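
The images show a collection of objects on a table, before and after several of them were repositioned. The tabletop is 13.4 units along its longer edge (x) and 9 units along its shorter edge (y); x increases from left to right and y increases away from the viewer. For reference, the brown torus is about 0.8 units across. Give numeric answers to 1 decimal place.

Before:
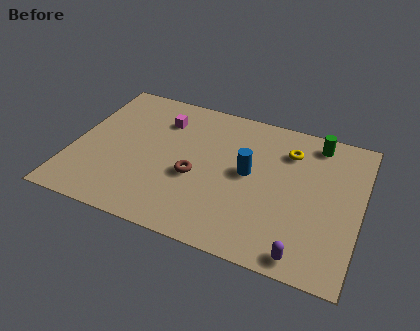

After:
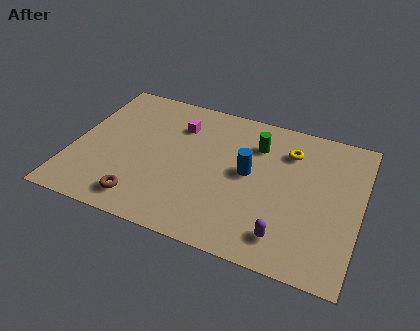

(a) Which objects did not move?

the blue cylinder and the yellow torus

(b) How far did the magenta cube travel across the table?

0.8

The magenta cube moved from about (3.9, 6.8) to (4.7, 6.7), a distance of √(0.8² + 0.1²) ≈ 0.8.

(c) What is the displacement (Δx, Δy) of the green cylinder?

(-2.7, -1.1)

The green cylinder was at about (11.1, 7.8) and moved to about (8.4, 6.7).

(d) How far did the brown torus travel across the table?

3.2

The brown torus was near (5.8, 3.7) before and (3.6, 1.4) after, so it travelled √(2.2² + 2.3²) ≈ 3.2 units.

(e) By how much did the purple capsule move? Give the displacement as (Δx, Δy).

(-0.9, 0.7)

The purple capsule started near (11.1, 0.9) and ended near (10.2, 1.6).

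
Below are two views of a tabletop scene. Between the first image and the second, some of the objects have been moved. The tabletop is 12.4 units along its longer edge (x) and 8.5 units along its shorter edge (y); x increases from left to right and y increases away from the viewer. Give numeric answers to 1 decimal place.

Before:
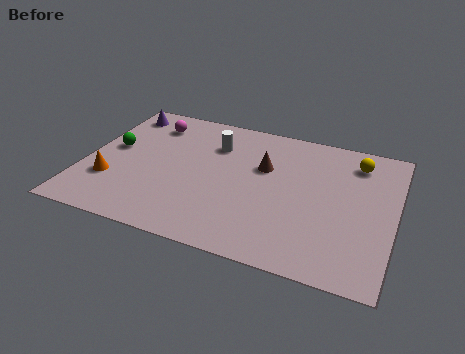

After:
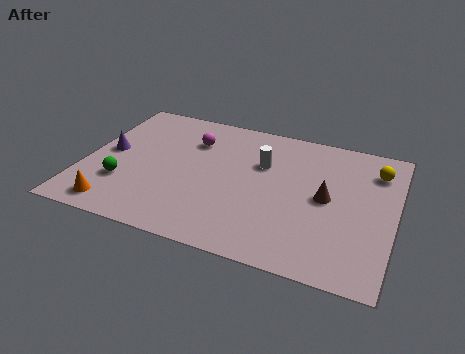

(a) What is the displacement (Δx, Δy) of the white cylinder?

(2.0, -0.6)

The white cylinder was at about (5.0, 6.2) and moved to about (7.0, 5.6).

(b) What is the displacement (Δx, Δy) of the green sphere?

(0.7, -2.1)

The green sphere started near (1.0, 4.7) and ended near (1.7, 2.6).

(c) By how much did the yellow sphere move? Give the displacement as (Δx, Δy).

(0.8, -0.3)

The yellow sphere started near (10.7, 6.9) and ended near (11.5, 6.6).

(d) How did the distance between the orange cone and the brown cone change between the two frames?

+2.2

The distance was about 6.5 in the first image and 8.7 in the second, so they moved 2.2 units further apart.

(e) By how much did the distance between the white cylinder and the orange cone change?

+1.8

Before: roughly 5.2 units apart; after: 7.0. That's 1.8 units further apart.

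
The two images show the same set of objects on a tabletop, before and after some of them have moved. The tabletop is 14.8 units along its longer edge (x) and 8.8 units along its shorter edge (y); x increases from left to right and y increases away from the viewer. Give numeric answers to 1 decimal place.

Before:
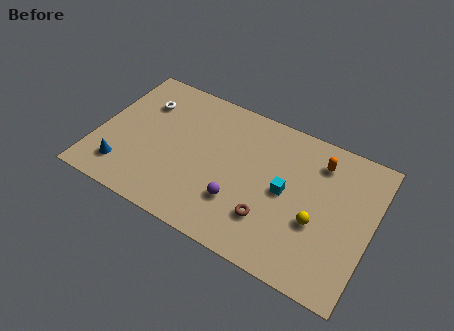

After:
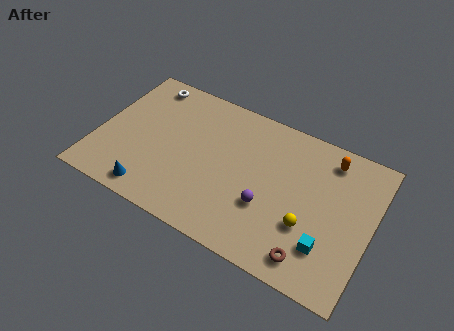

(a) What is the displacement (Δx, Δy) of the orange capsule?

(0.5, 0.4)

The orange capsule started near (11.7, 7.0) and ended near (12.2, 7.4).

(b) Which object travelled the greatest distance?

the cyan cube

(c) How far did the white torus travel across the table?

1.3

From (2.1, 6.4) to (2.0, 7.7), the white torus covered √(0.1² + 1.3²) ≈ 1.3 units.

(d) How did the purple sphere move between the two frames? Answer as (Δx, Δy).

(1.5, 0.5)

From the two frames, the purple sphere sits at roughly (7.9, 2.6) before and (9.4, 3.1) after.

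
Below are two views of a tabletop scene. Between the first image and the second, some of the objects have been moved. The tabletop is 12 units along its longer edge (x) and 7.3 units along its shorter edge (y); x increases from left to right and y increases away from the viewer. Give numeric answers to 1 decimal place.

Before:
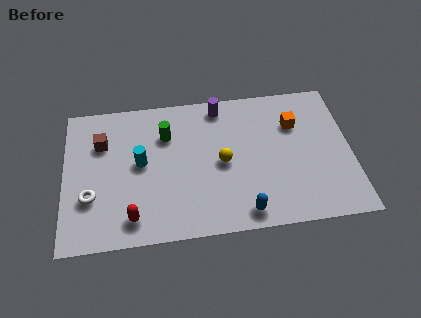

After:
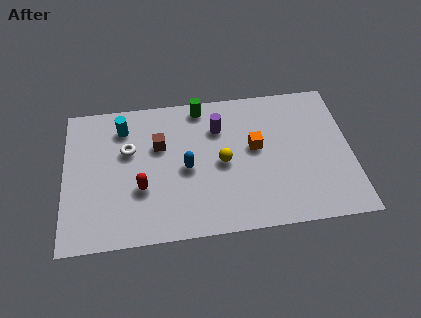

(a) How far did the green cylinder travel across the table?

2.0

The green cylinder was near (4.3, 5.2) before and (5.8, 6.5) after, so it travelled √(1.5² + 1.3²) ≈ 2.0 units.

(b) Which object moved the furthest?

the blue capsule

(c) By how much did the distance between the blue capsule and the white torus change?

-3.8

The distance was about 6.5 in the first image and 2.7 in the second, so they moved 3.8 units closer together.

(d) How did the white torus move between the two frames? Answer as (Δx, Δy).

(1.6, 2.2)

The white torus started near (1.1, 2.4) and ended near (2.7, 4.6).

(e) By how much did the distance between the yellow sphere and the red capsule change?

-0.9

The distance was about 4.4 in the first image and 3.5 in the second, so they moved 0.9 units closer together.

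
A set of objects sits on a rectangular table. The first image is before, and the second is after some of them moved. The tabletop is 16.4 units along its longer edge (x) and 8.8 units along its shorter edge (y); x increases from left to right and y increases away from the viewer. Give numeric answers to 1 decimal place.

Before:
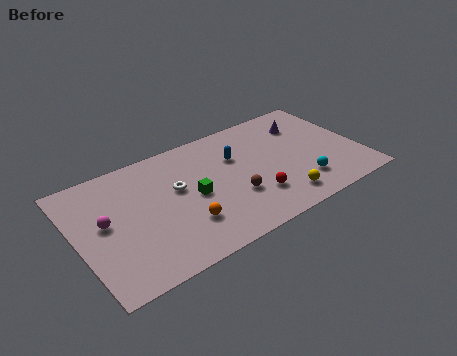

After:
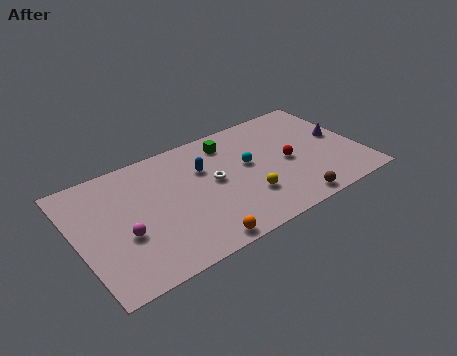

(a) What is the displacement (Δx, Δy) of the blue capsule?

(-1.9, 0.0)

The blue capsule started near (9.4, 5.9) and ended near (7.5, 5.9).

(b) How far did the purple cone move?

2.5

The purple cone moved from about (13.7, 6.6) to (15.4, 4.7), a distance of √(1.7² + 1.9²) ≈ 2.5.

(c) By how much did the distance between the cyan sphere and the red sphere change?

-0.4

The distance was about 2.8 in the first image and 2.4 in the second, so they moved 0.4 units closer together.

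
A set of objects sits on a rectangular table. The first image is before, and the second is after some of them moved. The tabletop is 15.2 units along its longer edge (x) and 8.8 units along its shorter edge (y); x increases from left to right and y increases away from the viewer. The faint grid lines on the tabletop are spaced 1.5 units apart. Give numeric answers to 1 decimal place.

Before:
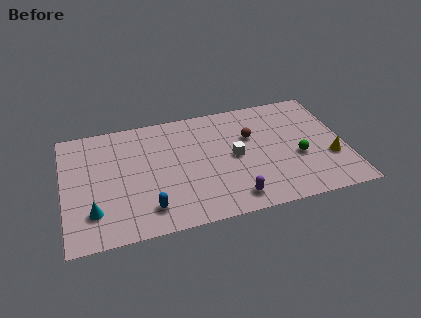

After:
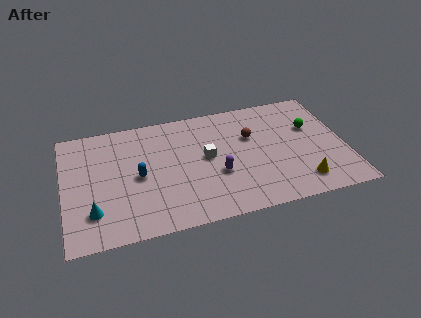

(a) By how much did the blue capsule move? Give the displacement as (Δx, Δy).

(-0.4, 2.5)

The blue capsule was at about (4.4, 1.7) and moved to about (4.0, 4.2).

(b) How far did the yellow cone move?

2.2

The yellow cone moved from about (14.3, 3.0) to (12.6, 1.6), a distance of √(1.7² + 1.4²) ≈ 2.2.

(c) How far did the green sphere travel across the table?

2.3

The green sphere was near (12.6, 3.5) before and (13.5, 5.6) after, so it travelled √(0.9² + 2.1²) ≈ 2.3 units.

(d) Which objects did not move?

the brown sphere and the cyan cone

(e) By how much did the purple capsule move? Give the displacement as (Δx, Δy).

(-0.7, 2.0)

The purple capsule was at about (8.9, 1.3) and moved to about (8.2, 3.3).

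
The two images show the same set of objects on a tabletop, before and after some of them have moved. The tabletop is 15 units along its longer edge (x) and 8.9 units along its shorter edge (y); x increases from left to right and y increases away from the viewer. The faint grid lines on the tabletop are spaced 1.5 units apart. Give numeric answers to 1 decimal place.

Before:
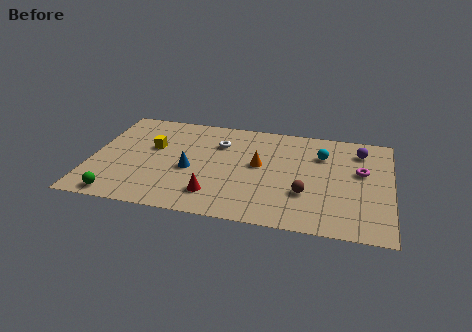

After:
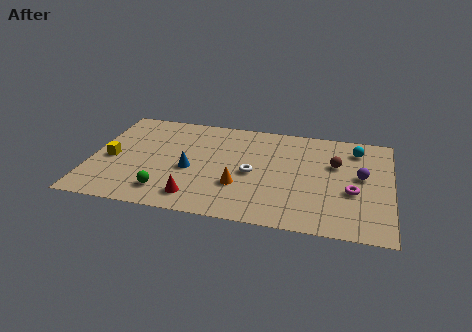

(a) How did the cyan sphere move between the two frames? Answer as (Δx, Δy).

(1.7, 0.8)

From the two frames, the cyan sphere sits at roughly (11.5, 6.4) before and (13.2, 7.2) after.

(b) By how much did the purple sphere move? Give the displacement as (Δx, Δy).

(0.1, -2.2)

From the two frames, the purple sphere sits at roughly (13.4, 7.1) before and (13.5, 4.9) after.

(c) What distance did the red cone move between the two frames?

1.0

From (6.3, 1.9) to (5.4, 1.5), the red cone covered √(0.9² + 0.4²) ≈ 1.0 units.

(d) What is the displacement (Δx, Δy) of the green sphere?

(2.3, 0.8)

The green sphere started near (1.6, 0.9) and ended near (3.9, 1.7).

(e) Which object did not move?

the blue cone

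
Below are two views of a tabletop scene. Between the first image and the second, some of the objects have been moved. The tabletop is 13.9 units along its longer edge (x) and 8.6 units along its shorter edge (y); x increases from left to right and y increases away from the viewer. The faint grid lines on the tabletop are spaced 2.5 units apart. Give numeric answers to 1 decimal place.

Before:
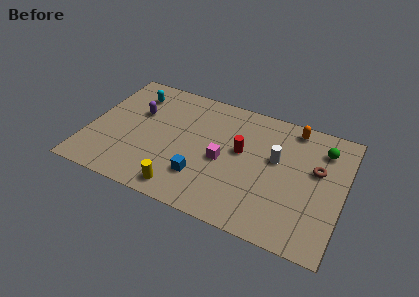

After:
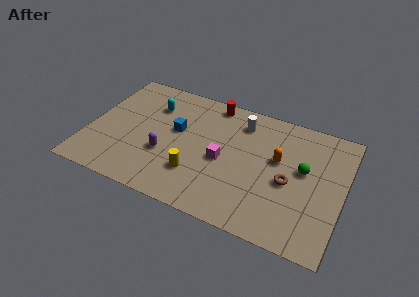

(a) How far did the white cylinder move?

2.8

The white cylinder moved from about (10.2, 5.1) to (8.1, 6.9), a distance of √(2.1² + 1.8²) ≈ 2.8.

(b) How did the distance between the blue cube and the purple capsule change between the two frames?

-3.1

The distance was about 5.0 in the first image and 1.9 in the second, so they moved 3.1 units closer together.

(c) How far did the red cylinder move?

3.4

From (8.3, 4.9) to (6.4, 7.7), the red cylinder covered √(1.9² + 2.8²) ≈ 3.4 units.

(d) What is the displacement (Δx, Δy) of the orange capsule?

(-0.6, -2.5)

The orange capsule started near (10.9, 7.6) and ended near (10.3, 5.1).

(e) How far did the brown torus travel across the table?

2.0

From (12.4, 5.2) to (11.0, 3.8), the brown torus covered √(1.4² + 1.4²) ≈ 2.0 units.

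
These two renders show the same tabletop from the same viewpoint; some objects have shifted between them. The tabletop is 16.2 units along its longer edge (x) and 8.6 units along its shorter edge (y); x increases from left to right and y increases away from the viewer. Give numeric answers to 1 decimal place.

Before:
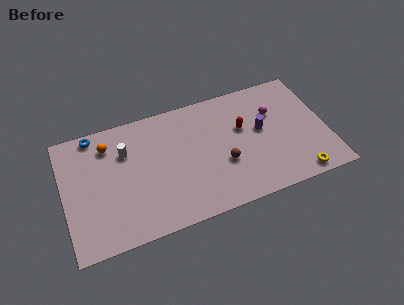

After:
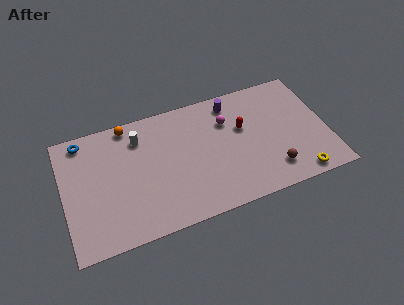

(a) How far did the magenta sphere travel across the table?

2.9

The magenta sphere moved from about (13.1, 5.8) to (10.2, 6.1), a distance of √(2.9² + 0.3²) ≈ 2.9.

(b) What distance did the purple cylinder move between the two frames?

3.0

From (12.2, 4.8) to (10.6, 7.3), the purple cylinder covered √(1.6² + 2.5²) ≈ 3.0 units.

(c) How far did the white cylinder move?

1.1

The white cylinder was near (3.9, 6.0) before and (4.8, 6.7) after, so it travelled √(0.9² + 0.7²) ≈ 1.1 units.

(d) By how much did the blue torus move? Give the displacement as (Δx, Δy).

(-0.7, -0.2)

The blue torus was at about (2.1, 7.8) and moved to about (1.4, 7.6).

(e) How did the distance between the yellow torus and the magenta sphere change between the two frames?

+1.5

They were about 5.0 units apart before and 6.5 after — 1.5 units further apart.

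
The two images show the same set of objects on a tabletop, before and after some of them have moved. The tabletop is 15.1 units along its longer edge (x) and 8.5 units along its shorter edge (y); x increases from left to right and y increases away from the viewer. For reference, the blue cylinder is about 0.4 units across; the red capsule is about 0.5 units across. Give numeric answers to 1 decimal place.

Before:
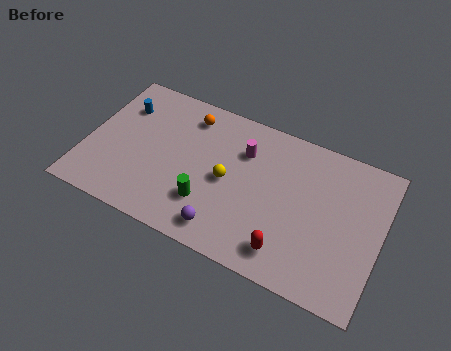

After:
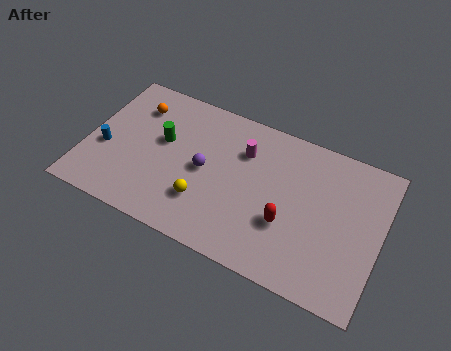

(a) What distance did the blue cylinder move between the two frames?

2.8

From (1.5, 6.2) to (1.0, 3.4), the blue cylinder covered √(0.5² + 2.8²) ≈ 2.8 units.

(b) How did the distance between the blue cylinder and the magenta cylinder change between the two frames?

+1.0

Before: roughly 6.4 units apart; after: 7.4. That's 1.0 units further apart.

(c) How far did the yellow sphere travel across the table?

2.0

From (7.3, 4.1) to (6.3, 2.4), the yellow sphere covered √(1.0² + 1.7²) ≈ 2.0 units.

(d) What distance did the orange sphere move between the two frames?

2.7

The orange sphere moved from about (4.9, 7.0) to (2.2, 6.5), a distance of √(2.7² + 0.5²) ≈ 2.7.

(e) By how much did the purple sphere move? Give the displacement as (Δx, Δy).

(-1.4, 2.9)

The purple sphere was at about (7.5, 1.3) and moved to about (6.1, 4.2).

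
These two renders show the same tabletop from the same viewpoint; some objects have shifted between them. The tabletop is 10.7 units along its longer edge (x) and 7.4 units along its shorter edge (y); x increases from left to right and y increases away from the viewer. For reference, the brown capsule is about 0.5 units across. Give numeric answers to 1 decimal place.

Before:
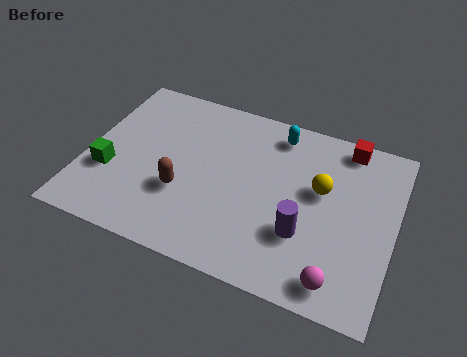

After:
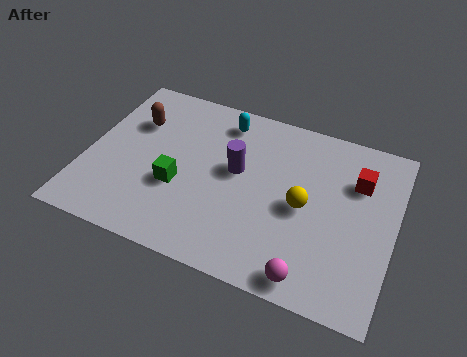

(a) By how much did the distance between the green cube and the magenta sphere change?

-3.1

Before: roughly 8.3 units apart; after: 5.2. That's 3.1 units closer together.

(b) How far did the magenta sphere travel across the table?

0.9

From (9.0, 1.0) to (8.1, 0.8), the magenta sphere covered √(0.9² + 0.2²) ≈ 0.9 units.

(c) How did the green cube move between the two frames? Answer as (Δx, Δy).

(2.4, 0.2)

The green cube was at about (0.9, 2.6) and moved to about (3.3, 2.8).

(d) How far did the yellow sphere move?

1.0

From (8.1, 4.4) to (7.6, 3.5), the yellow sphere covered √(0.5² + 0.9²) ≈ 1.0 units.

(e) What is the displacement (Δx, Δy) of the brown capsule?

(-2.0, 2.5)

The brown capsule started near (3.5, 2.6) and ended near (1.5, 5.1).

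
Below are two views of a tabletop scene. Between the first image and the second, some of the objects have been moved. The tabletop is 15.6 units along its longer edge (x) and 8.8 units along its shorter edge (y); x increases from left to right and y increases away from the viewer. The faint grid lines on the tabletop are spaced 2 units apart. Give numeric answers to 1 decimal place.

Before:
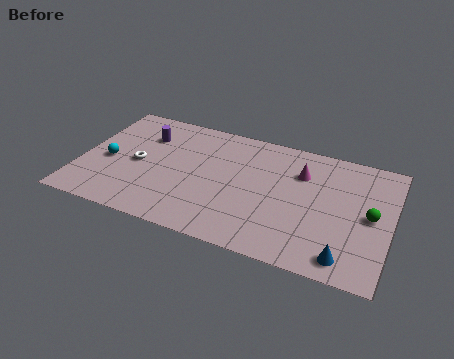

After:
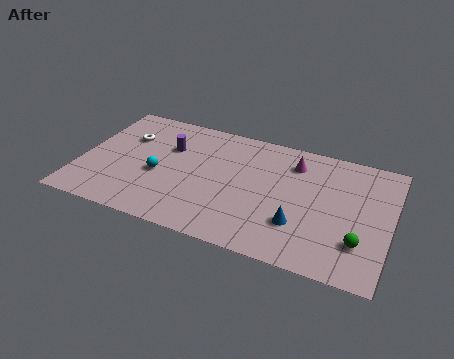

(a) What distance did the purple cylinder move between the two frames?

1.4

The purple cylinder moved from about (3.0, 6.4) to (4.3, 5.9), a distance of √(1.3² + 0.5²) ≈ 1.4.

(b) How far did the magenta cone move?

0.7

From (11.0, 6.3) to (10.6, 6.9), the magenta cone covered √(0.4² + 0.6²) ≈ 0.7 units.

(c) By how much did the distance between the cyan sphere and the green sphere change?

-2.9

They were about 13.2 units apart before and 10.3 after — 2.9 units closer together.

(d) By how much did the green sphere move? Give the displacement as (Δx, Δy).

(-0.4, -2.0)

From the two frames, the green sphere sits at roughly (14.6, 4.4) before and (14.2, 2.4) after.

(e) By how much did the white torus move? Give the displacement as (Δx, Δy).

(-0.8, 1.8)

From the two frames, the white torus sits at roughly (2.9, 4.2) before and (2.1, 6.0) after.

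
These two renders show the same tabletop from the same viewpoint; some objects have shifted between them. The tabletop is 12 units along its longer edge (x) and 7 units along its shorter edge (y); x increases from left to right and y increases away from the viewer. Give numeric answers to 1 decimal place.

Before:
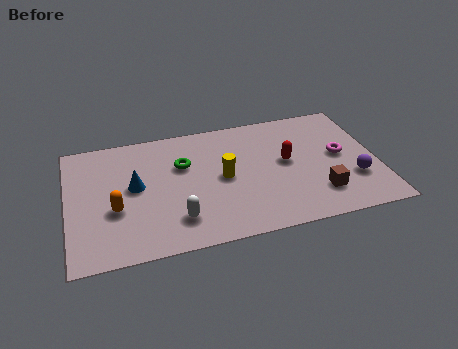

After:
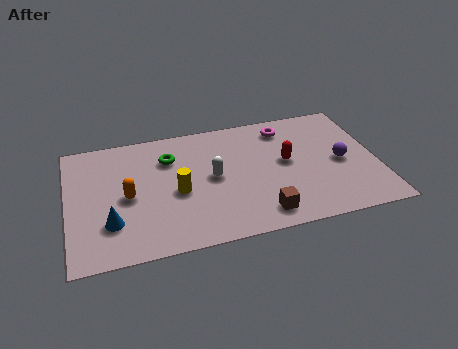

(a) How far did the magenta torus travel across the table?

2.9

The magenta torus was near (10.6, 3.7) before and (8.6, 5.8) after, so it travelled √(2.0² + 2.1²) ≈ 2.9 units.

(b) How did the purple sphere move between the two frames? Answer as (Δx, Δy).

(-0.4, 1.1)

From the two frames, the purple sphere sits at roughly (11.0, 2.2) before and (10.6, 3.3) after.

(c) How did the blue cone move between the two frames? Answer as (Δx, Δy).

(-1.0, -1.8)

From the two frames, the blue cone sits at roughly (2.6, 3.8) before and (1.6, 2.0) after.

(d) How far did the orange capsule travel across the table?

0.8

From (1.8, 2.7) to (2.3, 3.3), the orange capsule covered √(0.5² + 0.6²) ≈ 0.8 units.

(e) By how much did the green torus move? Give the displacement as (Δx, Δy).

(-0.5, 0.5)

The green torus started near (4.5, 4.6) and ended near (4.0, 5.1).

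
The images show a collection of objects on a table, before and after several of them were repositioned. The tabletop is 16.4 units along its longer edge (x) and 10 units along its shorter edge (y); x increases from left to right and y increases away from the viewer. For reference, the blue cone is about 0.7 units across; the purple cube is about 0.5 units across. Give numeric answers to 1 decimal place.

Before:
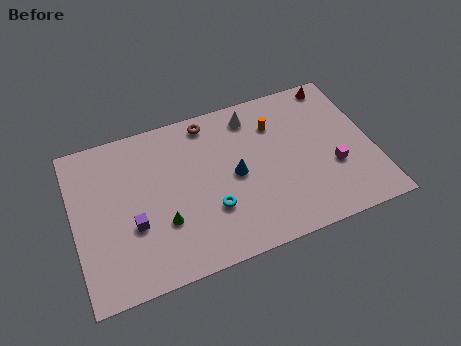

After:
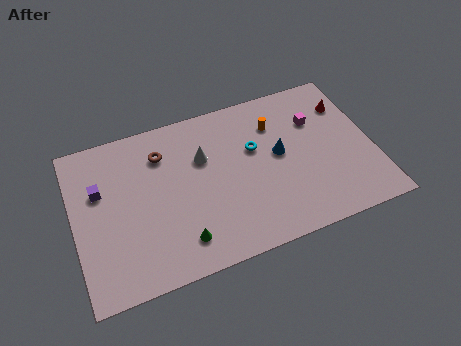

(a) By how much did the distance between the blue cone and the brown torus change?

+2.6

The distance was about 4.1 in the first image and 6.7 in the second, so they moved 2.6 units further apart.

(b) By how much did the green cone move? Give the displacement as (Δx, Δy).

(0.8, -1.4)

The green cone started near (4.7, 3.3) and ended near (5.5, 1.9).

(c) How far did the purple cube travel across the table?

3.1

The purple cube was near (3.1, 3.7) before and (1.5, 6.4) after, so it travelled √(1.6² + 2.7²) ≈ 3.1 units.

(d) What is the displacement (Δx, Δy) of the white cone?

(-2.9, -1.8)

The white cone started near (10.1, 8.4) and ended near (7.2, 6.6).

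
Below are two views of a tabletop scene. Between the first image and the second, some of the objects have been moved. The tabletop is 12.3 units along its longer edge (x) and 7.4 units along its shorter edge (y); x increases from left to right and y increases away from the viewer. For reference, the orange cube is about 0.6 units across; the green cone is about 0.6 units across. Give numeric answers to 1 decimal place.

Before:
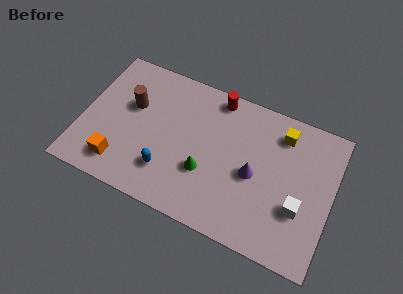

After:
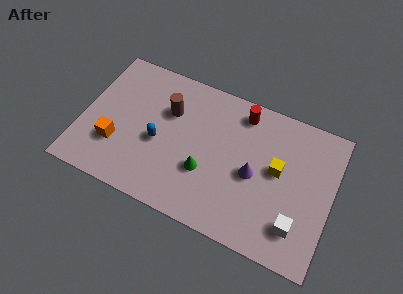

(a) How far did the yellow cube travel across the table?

1.9

From (9.6, 6.0) to (9.6, 4.1), the yellow cube covered √(0.0² + 1.9²) ≈ 1.9 units.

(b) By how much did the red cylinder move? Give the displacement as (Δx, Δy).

(1.3, -0.3)

The red cylinder started near (6.3, 6.6) and ended near (7.6, 6.3).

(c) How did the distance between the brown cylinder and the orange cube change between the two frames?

+0.3

They were about 3.2 units apart before and 3.5 after — 0.3 units further apart.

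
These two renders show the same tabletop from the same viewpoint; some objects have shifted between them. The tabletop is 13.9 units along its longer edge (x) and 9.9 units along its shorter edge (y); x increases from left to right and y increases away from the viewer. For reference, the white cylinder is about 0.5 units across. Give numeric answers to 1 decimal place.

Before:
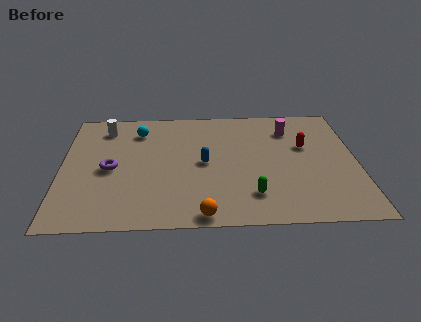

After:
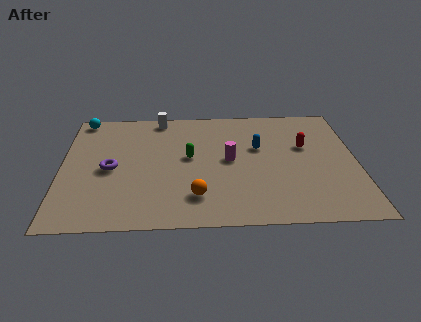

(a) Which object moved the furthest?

the green capsule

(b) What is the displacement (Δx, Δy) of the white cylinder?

(2.6, 0.8)

The white cylinder was at about (2.0, 8.1) and moved to about (4.6, 8.9).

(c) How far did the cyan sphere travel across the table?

3.0

The cyan sphere was near (3.6, 7.8) before and (0.9, 9.0) after, so it travelled √(2.7² + 1.2²) ≈ 3.0 units.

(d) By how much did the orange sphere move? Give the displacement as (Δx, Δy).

(-0.3, 1.4)

The orange sphere started near (6.6, 0.8) and ended near (6.3, 2.2).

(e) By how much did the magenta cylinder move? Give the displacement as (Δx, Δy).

(-2.9, -2.5)

The magenta cylinder started near (10.8, 7.6) and ended near (7.9, 5.1).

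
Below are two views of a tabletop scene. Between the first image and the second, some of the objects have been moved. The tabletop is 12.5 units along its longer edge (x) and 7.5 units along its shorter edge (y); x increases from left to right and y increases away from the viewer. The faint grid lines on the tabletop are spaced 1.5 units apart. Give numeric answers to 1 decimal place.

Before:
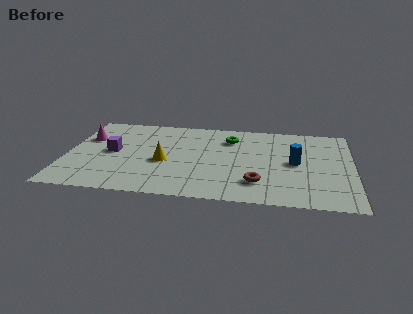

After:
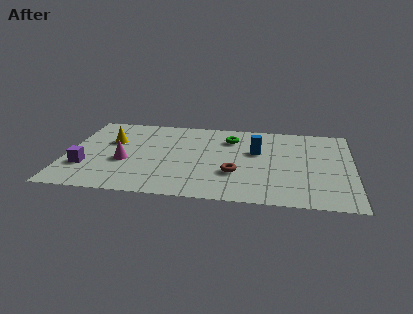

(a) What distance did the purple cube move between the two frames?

1.9

The purple cube was near (2.0, 3.8) before and (0.9, 2.3) after, so it travelled √(1.1² + 1.5²) ≈ 1.9 units.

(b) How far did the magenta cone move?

2.7

The magenta cone moved from about (0.8, 5.0) to (2.6, 3.0), a distance of √(1.8² + 2.0²) ≈ 2.7.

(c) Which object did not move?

the green torus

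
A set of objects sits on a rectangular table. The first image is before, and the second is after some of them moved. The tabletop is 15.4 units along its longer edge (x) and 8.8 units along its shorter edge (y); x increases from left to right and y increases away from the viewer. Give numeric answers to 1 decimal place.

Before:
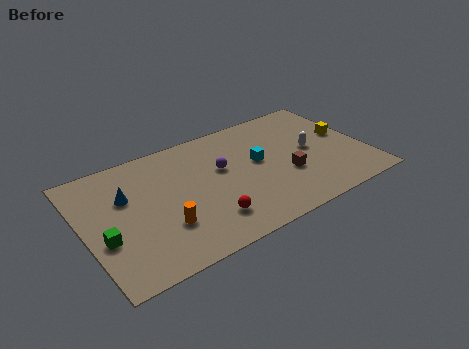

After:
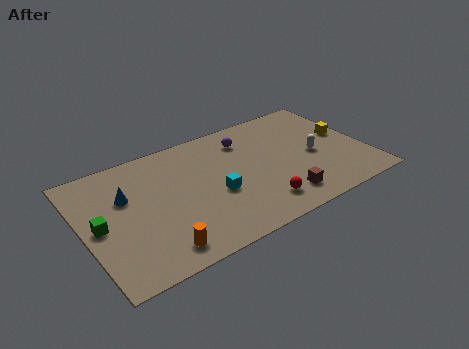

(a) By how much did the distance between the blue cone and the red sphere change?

+2.4

Before: roughly 5.4 units apart; after: 7.8. That's 2.4 units further apart.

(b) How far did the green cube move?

1.0

From (0.9, 3.3) to (0.8, 4.3), the green cube covered √(0.1² + 1.0²) ≈ 1.0 units.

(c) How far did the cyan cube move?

2.9

From (9.6, 4.9) to (7.0, 3.6), the cyan cube covered √(2.6² + 1.3²) ≈ 2.9 units.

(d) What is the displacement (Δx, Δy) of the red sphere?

(2.8, -0.3)

The red sphere was at about (6.3, 2.0) and moved to about (9.1, 1.7).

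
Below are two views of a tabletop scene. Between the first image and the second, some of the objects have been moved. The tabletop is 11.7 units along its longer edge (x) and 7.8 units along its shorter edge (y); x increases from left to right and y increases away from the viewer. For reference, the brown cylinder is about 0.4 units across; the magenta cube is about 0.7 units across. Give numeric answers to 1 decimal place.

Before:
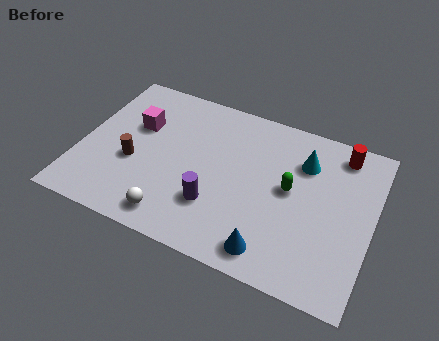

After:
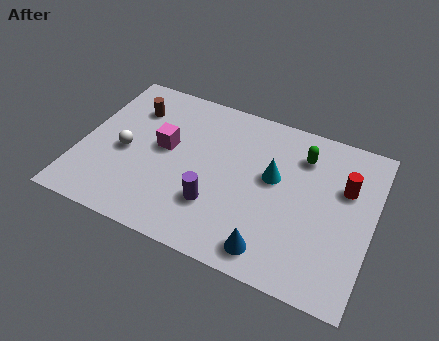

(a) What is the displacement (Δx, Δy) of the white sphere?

(-2.3, 2.4)

The white sphere was at about (4.1, 1.1) and moved to about (1.8, 3.5).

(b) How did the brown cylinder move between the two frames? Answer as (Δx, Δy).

(-0.4, 2.7)

From the two frames, the brown cylinder sits at roughly (2.2, 3.1) before and (1.8, 5.8) after.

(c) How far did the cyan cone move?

1.6

The cyan cone was near (8.8, 5.7) before and (7.7, 4.5) after, so it travelled √(1.1² + 1.2²) ≈ 1.6 units.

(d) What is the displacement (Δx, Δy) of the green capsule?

(0.3, 1.8)

From the two frames, the green capsule sits at roughly (8.4, 4.2) before and (8.7, 6.0) after.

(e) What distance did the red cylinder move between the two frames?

1.6

The red cylinder was near (10.2, 6.7) before and (10.5, 5.1) after, so it travelled √(0.3² + 1.6²) ≈ 1.6 units.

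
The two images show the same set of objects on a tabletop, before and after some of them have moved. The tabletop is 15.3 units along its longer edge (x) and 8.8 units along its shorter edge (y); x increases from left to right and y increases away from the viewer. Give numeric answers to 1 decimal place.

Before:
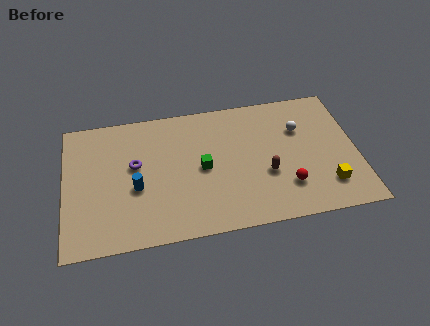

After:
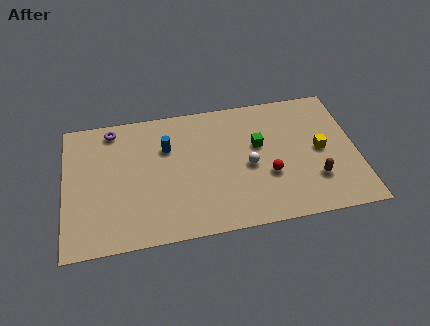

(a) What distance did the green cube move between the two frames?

3.2

From (7.2, 4.3) to (10.2, 5.3), the green cube covered √(3.0² + 1.0²) ≈ 3.2 units.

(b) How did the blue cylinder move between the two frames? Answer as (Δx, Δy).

(1.7, 2.4)

The blue cylinder was at about (3.7, 3.6) and moved to about (5.4, 6.0).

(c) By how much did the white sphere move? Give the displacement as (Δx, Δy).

(-2.8, -2.0)

From the two frames, the white sphere sits at roughly (12.4, 6.0) before and (9.6, 4.0) after.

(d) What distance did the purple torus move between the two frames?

2.8

From (3.7, 5.1) to (2.6, 7.7), the purple torus covered √(1.1² + 2.6²) ≈ 2.8 units.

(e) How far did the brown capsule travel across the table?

2.6

The brown capsule moved from about (10.5, 3.3) to (13.0, 2.5), a distance of √(2.5² + 0.8²) ≈ 2.6.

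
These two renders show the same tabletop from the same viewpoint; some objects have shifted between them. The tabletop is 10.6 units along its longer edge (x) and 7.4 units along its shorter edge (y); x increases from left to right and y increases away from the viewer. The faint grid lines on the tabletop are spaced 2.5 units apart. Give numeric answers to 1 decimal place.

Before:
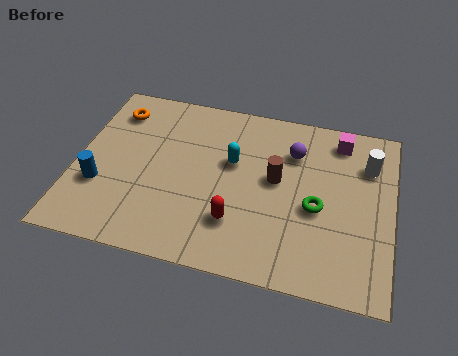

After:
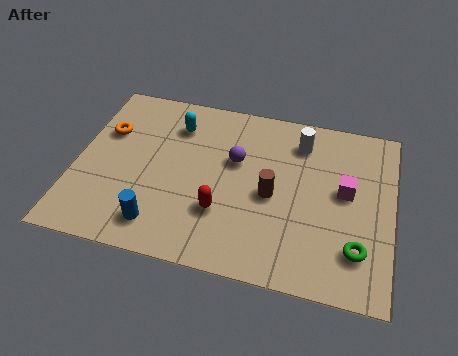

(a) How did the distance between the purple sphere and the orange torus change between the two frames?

-1.7

The distance was about 6.1 in the first image and 4.4 in the second, so they moved 1.7 units closer together.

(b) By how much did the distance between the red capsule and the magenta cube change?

-1.0

The distance was about 5.4 in the first image and 4.4 in the second, so they moved 1.0 units closer together.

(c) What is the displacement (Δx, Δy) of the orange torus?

(-0.2, -1.0)

The orange torus was at about (1.1, 5.9) and moved to about (0.9, 4.9).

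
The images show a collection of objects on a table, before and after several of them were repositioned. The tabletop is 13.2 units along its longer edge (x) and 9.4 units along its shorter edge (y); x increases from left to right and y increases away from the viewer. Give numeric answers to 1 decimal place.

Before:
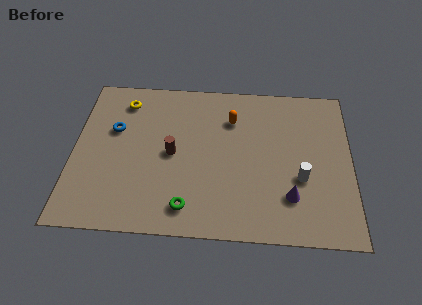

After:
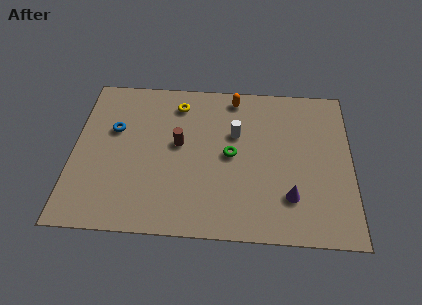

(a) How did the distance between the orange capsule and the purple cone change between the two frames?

+1.2

Before: roughly 5.3 units apart; after: 6.5. That's 1.2 units further apart.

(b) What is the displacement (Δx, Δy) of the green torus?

(2.0, 3.2)

The green torus started near (5.5, 1.5) and ended near (7.5, 4.7).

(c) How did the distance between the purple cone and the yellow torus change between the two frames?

-2.0

Before: roughly 9.6 units apart; after: 7.6. That's 2.0 units closer together.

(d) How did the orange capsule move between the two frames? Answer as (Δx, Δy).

(0.1, 1.4)

The orange capsule started near (7.5, 6.9) and ended near (7.6, 8.3).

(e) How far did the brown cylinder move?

0.7

The brown cylinder moved from about (4.7, 4.6) to (5.0, 5.2), a distance of √(0.3² + 0.6²) ≈ 0.7.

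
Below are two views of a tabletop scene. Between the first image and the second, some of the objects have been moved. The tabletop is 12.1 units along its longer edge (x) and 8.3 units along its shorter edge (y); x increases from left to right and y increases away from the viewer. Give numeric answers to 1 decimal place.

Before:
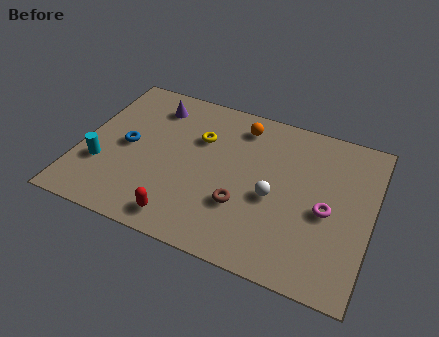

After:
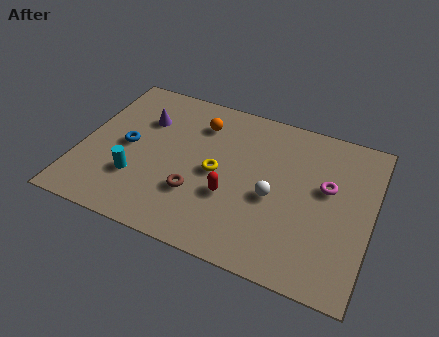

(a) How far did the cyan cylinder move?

1.5

The cyan cylinder moved from about (1.0, 2.7) to (2.5, 2.5), a distance of √(1.5² + 0.2²) ≈ 1.5.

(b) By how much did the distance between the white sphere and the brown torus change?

+1.8

The distance was about 1.5 in the first image and 3.3 in the second, so they moved 1.8 units further apart.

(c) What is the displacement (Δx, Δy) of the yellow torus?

(0.9, -1.6)

From the two frames, the yellow torus sits at roughly (4.8, 5.6) before and (5.7, 4.0) after.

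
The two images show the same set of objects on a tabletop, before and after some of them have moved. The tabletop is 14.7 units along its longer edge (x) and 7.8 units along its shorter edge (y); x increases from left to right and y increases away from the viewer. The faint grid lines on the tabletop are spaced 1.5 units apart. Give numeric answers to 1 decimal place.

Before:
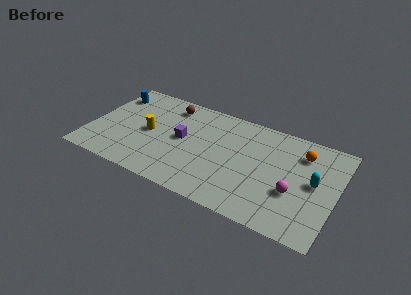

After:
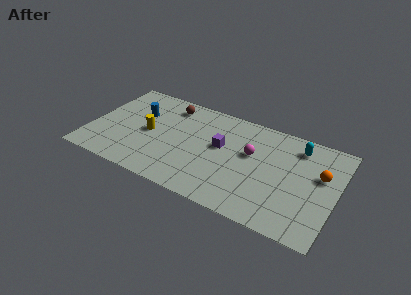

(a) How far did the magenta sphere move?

3.2

From (12.3, 2.9) to (9.6, 4.7), the magenta sphere covered √(2.7² + 1.8²) ≈ 3.2 units.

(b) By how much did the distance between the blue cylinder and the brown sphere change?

-1.3

The distance was about 3.5 in the first image and 2.2 in the second, so they moved 1.3 units closer together.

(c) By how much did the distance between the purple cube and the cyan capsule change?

-3.1

Before: roughly 7.9 units apart; after: 4.8. That's 3.1 units closer together.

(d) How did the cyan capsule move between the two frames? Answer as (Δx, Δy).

(-1.2, 2.3)

The cyan capsule started near (13.4, 4.1) and ended near (12.2, 6.4).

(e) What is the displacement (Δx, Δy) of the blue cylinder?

(1.8, -1.0)

The blue cylinder started near (0.9, 6.1) and ended near (2.7, 5.1).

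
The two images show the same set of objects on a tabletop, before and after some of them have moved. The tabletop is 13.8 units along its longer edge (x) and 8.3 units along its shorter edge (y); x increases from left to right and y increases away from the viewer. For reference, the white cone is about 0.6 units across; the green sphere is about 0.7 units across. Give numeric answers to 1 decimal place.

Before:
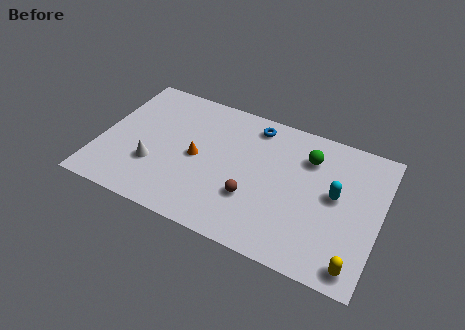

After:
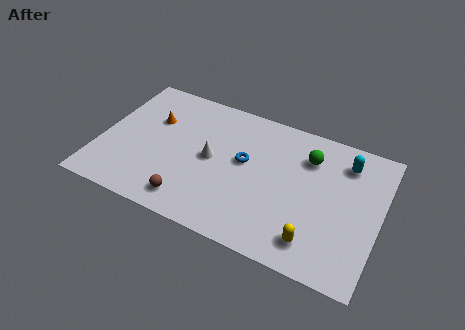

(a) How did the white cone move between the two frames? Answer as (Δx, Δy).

(2.7, 1.5)

The white cone started near (2.8, 2.7) and ended near (5.5, 4.2).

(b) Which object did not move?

the green sphere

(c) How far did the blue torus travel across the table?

2.4

The blue torus moved from about (7.3, 7.1) to (7.1, 4.7), a distance of √(0.2² + 2.4²) ≈ 2.4.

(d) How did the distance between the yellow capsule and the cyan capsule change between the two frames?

+1.5

They were about 3.7 units apart before and 5.2 after — 1.5 units further apart.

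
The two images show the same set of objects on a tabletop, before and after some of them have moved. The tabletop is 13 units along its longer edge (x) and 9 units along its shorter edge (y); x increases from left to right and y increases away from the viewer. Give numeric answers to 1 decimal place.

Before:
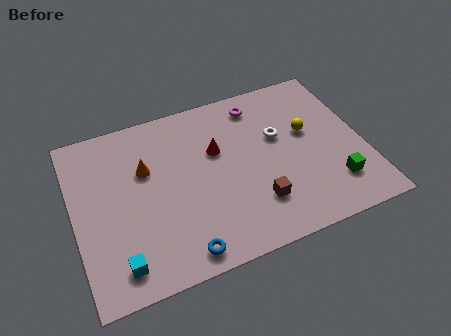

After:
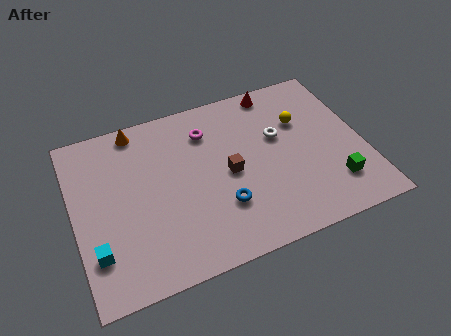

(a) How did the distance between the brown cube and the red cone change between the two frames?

+0.9

They were about 3.7 units apart before and 4.6 after — 0.9 units further apart.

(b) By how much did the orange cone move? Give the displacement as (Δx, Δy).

(-0.2, 2.3)

From the two frames, the orange cone sits at roughly (3.3, 5.8) before and (3.1, 8.1) after.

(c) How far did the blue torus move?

2.6

The blue torus was near (4.4, 1.0) before and (6.4, 2.7) after, so it travelled √(2.0² + 1.7²) ≈ 2.6 units.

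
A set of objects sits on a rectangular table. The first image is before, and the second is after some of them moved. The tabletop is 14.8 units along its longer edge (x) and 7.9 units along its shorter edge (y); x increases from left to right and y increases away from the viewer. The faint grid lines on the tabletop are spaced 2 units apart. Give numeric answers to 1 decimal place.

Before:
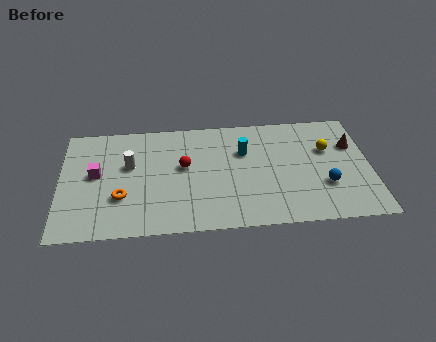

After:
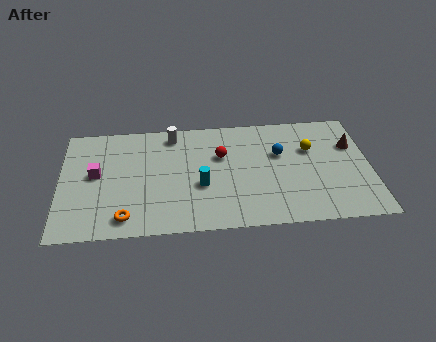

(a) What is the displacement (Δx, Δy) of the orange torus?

(0.2, -1.4)

The orange torus was at about (2.9, 2.6) and moved to about (3.1, 1.2).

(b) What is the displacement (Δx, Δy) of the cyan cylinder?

(-2.1, -2.2)

From the two frames, the cyan cylinder sits at roughly (8.8, 5.3) before and (6.7, 3.1) after.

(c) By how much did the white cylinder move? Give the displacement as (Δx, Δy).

(2.1, 2.0)

The white cylinder started near (3.3, 4.8) and ended near (5.4, 6.8).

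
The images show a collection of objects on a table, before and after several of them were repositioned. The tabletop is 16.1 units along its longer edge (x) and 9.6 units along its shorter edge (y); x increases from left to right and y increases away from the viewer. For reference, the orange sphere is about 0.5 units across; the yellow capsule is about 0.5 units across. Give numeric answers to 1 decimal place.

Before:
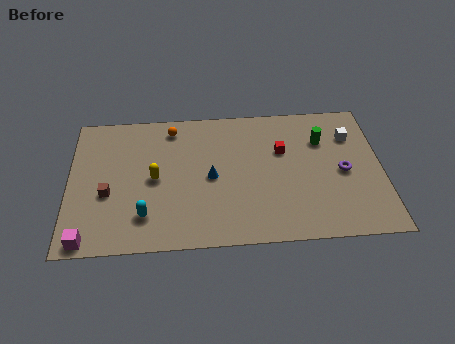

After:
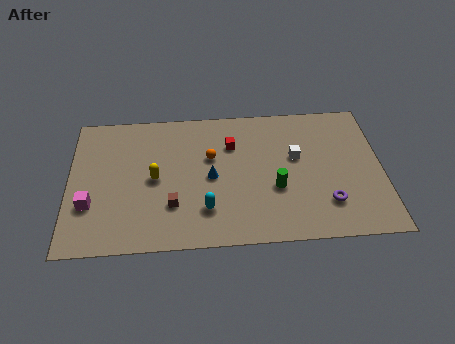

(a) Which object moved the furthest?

the green cylinder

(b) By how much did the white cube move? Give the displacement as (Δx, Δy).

(-2.9, -1.3)

The white cube was at about (14.6, 7.0) and moved to about (11.7, 5.7).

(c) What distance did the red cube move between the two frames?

2.7

The red cube moved from about (11.0, 6.2) to (8.4, 6.8), a distance of √(2.6² + 0.6²) ≈ 2.7.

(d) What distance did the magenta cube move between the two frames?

2.3

From (1.0, 0.8) to (1.1, 3.1), the magenta cube covered √(0.1² + 2.3²) ≈ 2.3 units.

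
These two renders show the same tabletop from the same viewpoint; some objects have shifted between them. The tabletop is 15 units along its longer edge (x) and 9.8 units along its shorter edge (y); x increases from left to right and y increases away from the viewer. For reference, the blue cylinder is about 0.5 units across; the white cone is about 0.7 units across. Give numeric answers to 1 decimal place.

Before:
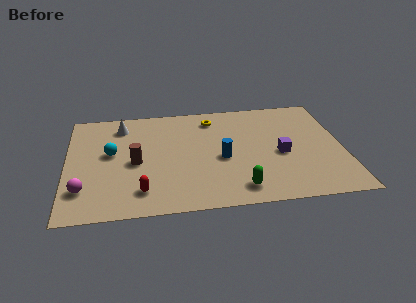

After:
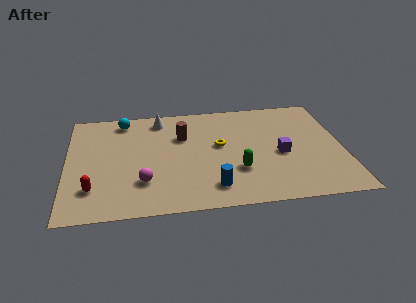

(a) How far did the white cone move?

2.1

The white cone moved from about (3.0, 8.0) to (5.1, 8.4), a distance of √(2.1² + 0.4²) ≈ 2.1.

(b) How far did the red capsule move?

2.6

The red capsule was near (4.0, 1.9) before and (1.4, 2.4) after, so it travelled √(2.6² + 0.5²) ≈ 2.6 units.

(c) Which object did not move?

the purple cube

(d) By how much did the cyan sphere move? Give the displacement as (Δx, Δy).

(0.7, 3.0)

The cyan sphere was at about (2.4, 5.5) and moved to about (3.1, 8.5).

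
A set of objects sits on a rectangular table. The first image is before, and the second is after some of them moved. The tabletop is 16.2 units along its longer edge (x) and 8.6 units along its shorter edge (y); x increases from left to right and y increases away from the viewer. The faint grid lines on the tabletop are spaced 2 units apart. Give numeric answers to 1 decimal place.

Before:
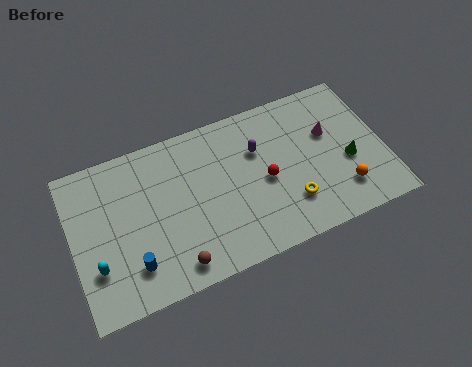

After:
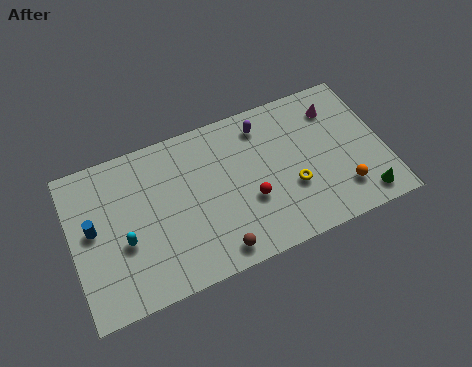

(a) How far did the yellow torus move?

0.8

The yellow torus was near (11.1, 2.3) before and (11.3, 3.1) after, so it travelled √(0.2² + 0.8²) ≈ 0.8 units.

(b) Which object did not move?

the orange sphere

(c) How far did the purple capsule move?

1.4

The purple capsule was near (9.8, 5.8) before and (10.2, 7.1) after, so it travelled √(0.4² + 1.3²) ≈ 1.4 units.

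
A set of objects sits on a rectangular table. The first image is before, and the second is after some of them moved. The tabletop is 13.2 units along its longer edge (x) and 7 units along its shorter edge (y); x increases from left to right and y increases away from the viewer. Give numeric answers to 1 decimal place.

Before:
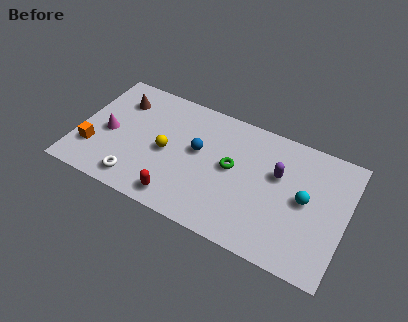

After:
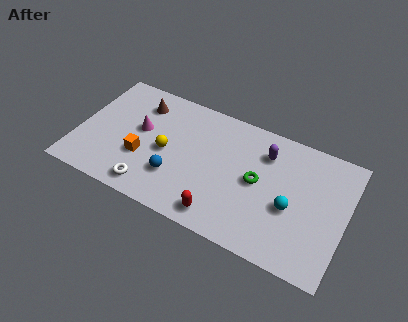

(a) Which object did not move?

the yellow sphere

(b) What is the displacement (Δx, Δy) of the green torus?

(1.3, -0.2)

From the two frames, the green torus sits at roughly (7.6, 3.8) before and (8.9, 3.6) after.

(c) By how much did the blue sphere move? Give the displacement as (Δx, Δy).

(-0.9, -1.9)

The blue sphere started near (5.9, 4.0) and ended near (5.0, 2.1).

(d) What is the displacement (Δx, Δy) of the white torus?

(0.7, -0.1)

The white torus was at about (3.2, 1.1) and moved to about (3.9, 1.0).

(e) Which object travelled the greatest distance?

the orange cube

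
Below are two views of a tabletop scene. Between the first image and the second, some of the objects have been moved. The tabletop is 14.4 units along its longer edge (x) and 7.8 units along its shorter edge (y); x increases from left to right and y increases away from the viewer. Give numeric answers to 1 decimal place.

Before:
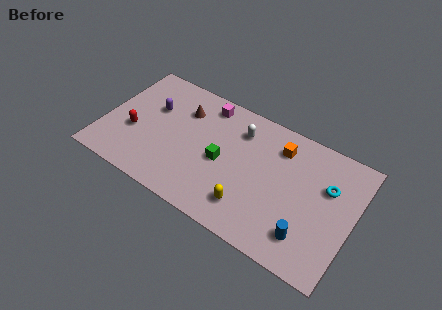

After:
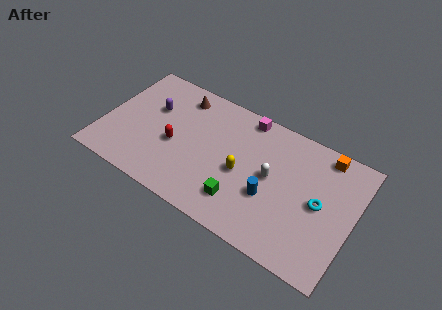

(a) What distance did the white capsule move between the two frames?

2.8

From (7.6, 6.0) to (9.7, 4.1), the white capsule covered √(2.1² + 1.9²) ≈ 2.8 units.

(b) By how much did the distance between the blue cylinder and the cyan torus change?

-0.6

Before: roughly 3.5 units apart; after: 2.9. That's 0.6 units closer together.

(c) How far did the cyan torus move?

1.2

The cyan torus moved from about (12.8, 5.1) to (12.5, 3.9), a distance of √(0.3² + 1.2²) ≈ 1.2.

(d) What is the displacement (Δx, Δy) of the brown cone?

(-0.3, 0.8)

The brown cone started near (4.3, 5.7) and ended near (4.0, 6.5).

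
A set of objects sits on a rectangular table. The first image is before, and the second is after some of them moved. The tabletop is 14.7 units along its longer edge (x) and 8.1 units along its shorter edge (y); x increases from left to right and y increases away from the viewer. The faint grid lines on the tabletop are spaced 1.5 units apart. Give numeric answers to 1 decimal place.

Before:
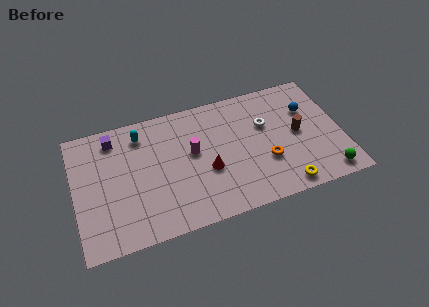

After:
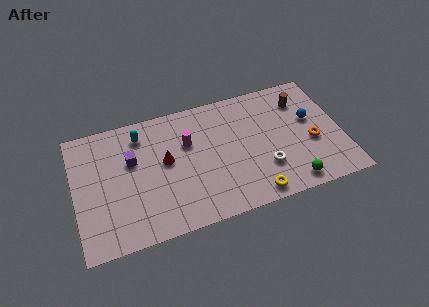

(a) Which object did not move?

the cyan capsule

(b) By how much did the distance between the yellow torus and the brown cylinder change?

+2.8

Before: roughly 3.4 units apart; after: 6.2. That's 2.8 units further apart.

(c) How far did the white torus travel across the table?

2.8

From (10.6, 5.2) to (10.3, 2.4), the white torus covered √(0.3² + 2.8²) ≈ 2.8 units.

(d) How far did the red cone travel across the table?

2.6

The red cone moved from about (7.2, 3.2) to (5.0, 4.5), a distance of √(2.2² + 1.3²) ≈ 2.6.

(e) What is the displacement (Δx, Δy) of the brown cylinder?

(0.4, 2.1)

The brown cylinder started near (12.3, 4.1) and ended near (12.7, 6.2).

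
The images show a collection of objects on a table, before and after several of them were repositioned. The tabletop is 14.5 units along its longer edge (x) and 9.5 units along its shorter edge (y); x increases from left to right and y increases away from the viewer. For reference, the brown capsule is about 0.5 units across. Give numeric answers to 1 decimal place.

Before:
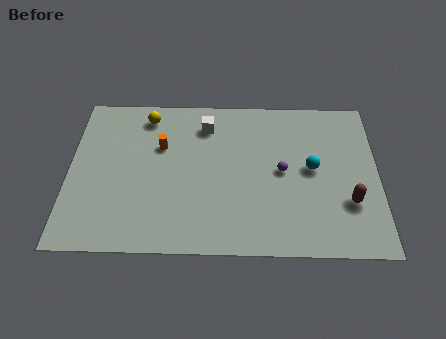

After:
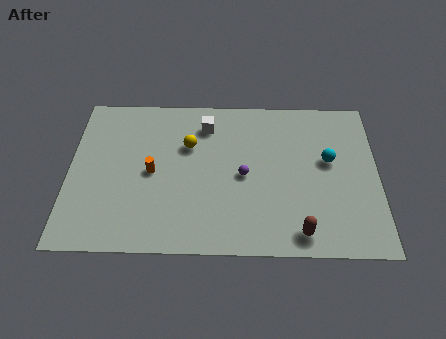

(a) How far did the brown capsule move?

2.9

The brown capsule moved from about (13.1, 3.0) to (10.8, 1.2), a distance of √(2.3² + 1.8²) ≈ 2.9.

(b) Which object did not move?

the white cube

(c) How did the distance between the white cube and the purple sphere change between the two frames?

-1.0

They were about 4.6 units apart before and 3.6 after — 1.0 units closer together.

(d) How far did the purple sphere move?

1.8

The purple sphere moved from about (10.0, 4.8) to (8.2, 4.5), a distance of √(1.8² + 0.3²) ≈ 1.8.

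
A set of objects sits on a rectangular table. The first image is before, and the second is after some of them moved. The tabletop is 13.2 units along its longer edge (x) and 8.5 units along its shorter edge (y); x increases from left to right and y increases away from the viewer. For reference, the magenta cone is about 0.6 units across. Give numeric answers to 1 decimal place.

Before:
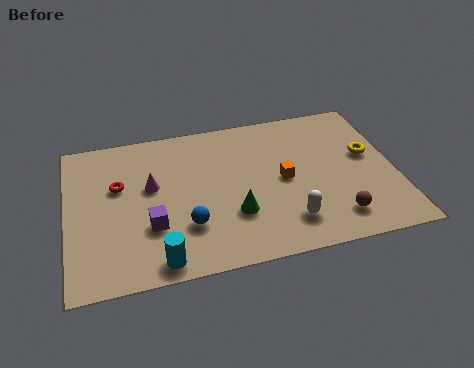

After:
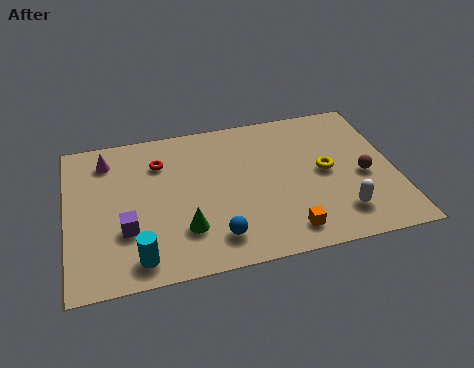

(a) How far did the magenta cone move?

2.5

The magenta cone was near (3.4, 5.0) before and (1.7, 6.9) after, so it travelled √(1.7² + 1.9²) ≈ 2.5 units.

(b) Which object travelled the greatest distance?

the orange cube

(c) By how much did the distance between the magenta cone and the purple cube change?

+1.9

They were about 2.2 units apart before and 4.1 after — 1.9 units further apart.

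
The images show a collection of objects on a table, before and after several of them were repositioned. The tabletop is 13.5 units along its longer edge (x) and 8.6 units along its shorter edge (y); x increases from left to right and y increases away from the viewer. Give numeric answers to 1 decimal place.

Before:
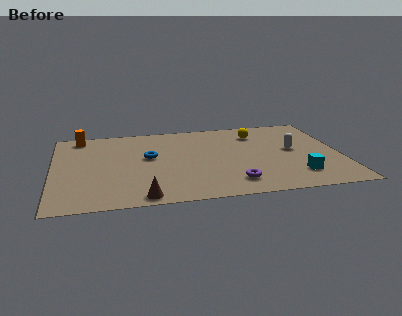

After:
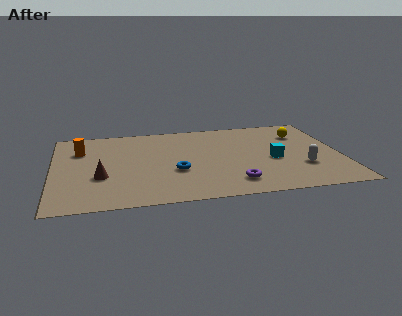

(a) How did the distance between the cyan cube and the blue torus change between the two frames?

-2.8

Before: roughly 7.4 units apart; after: 4.6. That's 2.8 units closer together.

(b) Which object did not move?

the purple torus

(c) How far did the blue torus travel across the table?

2.1

The blue torus moved from about (4.5, 4.9) to (5.7, 3.2), a distance of √(1.2² + 1.7²) ≈ 2.1.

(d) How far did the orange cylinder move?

1.5

From (1.3, 7.6) to (1.3, 6.1), the orange cylinder covered √(0.0² + 1.5²) ≈ 1.5 units.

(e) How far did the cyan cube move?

2.1

The cyan cube was near (11.3, 1.9) before and (10.3, 3.7) after, so it travelled √(1.0² + 1.8²) ≈ 2.1 units.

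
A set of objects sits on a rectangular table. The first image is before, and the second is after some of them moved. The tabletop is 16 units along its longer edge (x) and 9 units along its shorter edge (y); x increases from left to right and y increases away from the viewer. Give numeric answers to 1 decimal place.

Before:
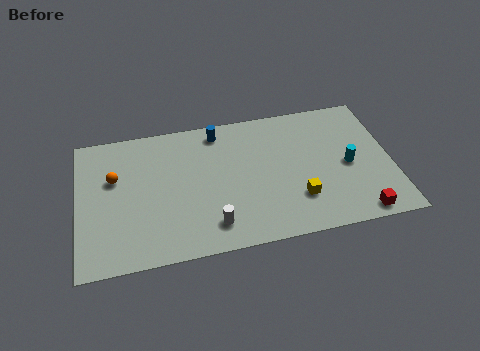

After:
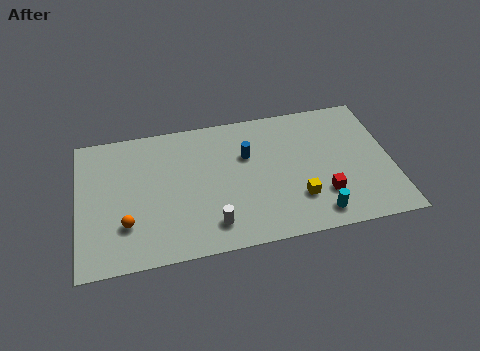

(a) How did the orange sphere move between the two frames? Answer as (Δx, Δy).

(0.5, -3.1)

From the two frames, the orange sphere sits at roughly (1.9, 5.7) before and (2.4, 2.6) after.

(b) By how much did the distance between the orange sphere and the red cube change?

-3.1

Before: roughly 13.1 units apart; after: 10.0. That's 3.1 units closer together.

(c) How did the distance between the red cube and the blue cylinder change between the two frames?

-4.7

They were about 9.7 units apart before and 5.0 after — 4.7 units closer together.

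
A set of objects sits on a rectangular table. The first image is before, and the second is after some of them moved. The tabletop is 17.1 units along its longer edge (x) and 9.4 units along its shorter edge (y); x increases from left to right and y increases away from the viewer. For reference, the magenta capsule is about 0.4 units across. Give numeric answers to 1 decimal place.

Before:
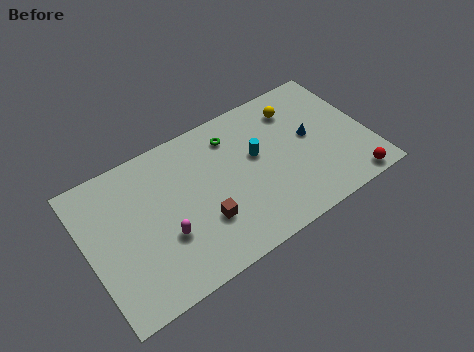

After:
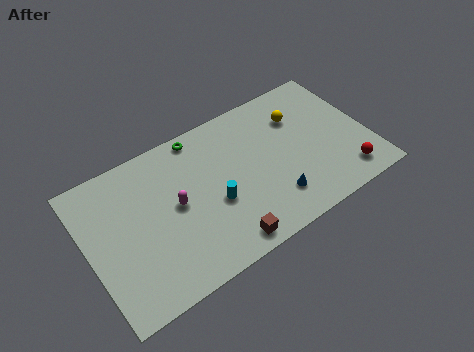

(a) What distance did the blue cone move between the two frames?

4.0

From (13.7, 5.1) to (10.9, 2.2), the blue cone covered √(2.8² + 2.9²) ≈ 4.0 units.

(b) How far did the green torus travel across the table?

2.1

The green torus moved from about (9.2, 7.5) to (7.3, 8.5), a distance of √(1.9² + 1.0²) ≈ 2.1.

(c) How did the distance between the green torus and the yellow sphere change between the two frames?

+2.2

Before: roughly 4.0 units apart; after: 6.2. That's 2.2 units further apart.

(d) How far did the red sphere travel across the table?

0.7

From (15.5, 0.9) to (15.3, 1.6), the red sphere covered √(0.2² + 0.7²) ≈ 0.7 units.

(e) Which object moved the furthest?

the blue cone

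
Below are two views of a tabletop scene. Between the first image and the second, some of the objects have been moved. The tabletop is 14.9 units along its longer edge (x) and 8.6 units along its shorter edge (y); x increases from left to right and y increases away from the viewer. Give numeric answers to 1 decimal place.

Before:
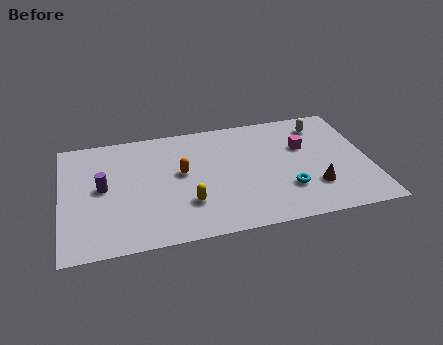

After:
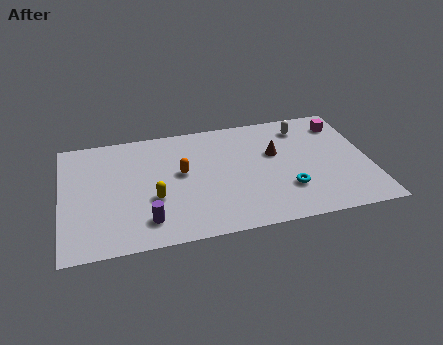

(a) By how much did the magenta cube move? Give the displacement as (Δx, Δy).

(2.0, 1.4)

The magenta cube was at about (11.8, 5.5) and moved to about (13.8, 6.9).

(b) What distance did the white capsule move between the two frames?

0.9

The white capsule moved from about (12.8, 7.0) to (11.9, 7.0), a distance of √(0.9² + 0.0²) ≈ 0.9.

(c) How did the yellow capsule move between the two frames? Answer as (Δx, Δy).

(-1.6, 0.7)

From the two frames, the yellow capsule sits at roughly (6.0, 2.5) before and (4.4, 3.2) after.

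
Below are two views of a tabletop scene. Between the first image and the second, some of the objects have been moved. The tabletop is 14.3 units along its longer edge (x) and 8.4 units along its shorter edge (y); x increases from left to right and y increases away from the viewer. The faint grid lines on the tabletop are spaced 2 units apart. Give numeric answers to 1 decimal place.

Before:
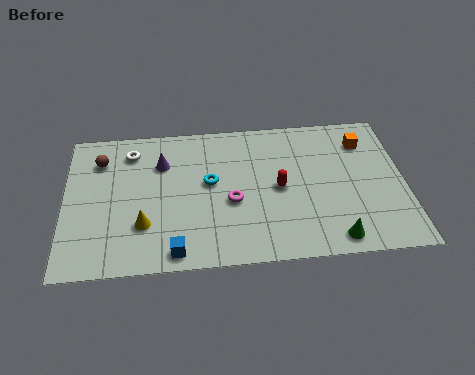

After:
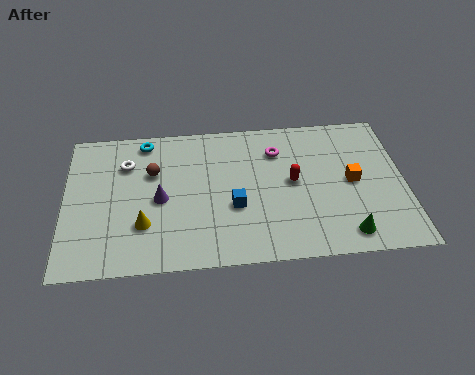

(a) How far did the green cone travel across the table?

0.5

From (11.2, 1.0) to (11.7, 1.2), the green cone covered √(0.5² + 0.2²) ≈ 0.5 units.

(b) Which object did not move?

the yellow cone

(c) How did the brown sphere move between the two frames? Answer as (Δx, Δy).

(2.2, -0.9)

From the two frames, the brown sphere sits at roughly (1.5, 6.4) before and (3.7, 5.5) after.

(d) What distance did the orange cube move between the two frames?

2.4

From (12.7, 6.5) to (12.1, 4.2), the orange cube covered √(0.6² + 2.3²) ≈ 2.4 units.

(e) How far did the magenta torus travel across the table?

3.4

The magenta torus moved from about (7.0, 3.5) to (9.0, 6.3), a distance of √(2.0² + 2.8²) ≈ 3.4.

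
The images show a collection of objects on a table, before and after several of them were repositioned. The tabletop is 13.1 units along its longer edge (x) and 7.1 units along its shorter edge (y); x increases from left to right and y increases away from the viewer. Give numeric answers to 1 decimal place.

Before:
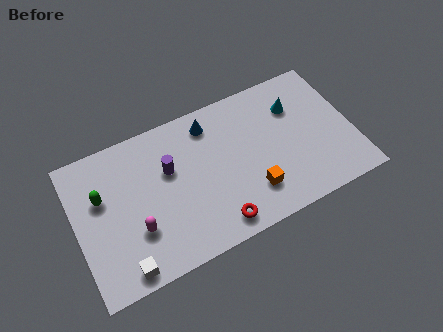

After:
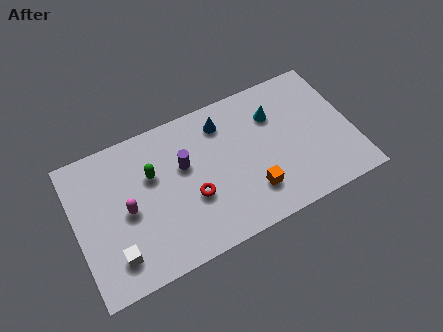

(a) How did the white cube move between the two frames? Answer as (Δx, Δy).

(-0.3, 0.7)

The white cube was at about (1.9, 0.8) and moved to about (1.6, 1.5).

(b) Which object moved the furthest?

the green capsule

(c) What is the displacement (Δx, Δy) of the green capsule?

(2.4, 0.1)

From the two frames, the green capsule sits at roughly (1.3, 4.5) before and (3.7, 4.6) after.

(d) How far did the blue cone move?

0.6

From (6.6, 5.9) to (7.2, 5.7), the blue cone covered √(0.6² + 0.2²) ≈ 0.6 units.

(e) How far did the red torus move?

1.9

The red torus moved from about (6.3, 1.0) to (5.4, 2.7), a distance of √(0.9² + 1.7²) ≈ 1.9.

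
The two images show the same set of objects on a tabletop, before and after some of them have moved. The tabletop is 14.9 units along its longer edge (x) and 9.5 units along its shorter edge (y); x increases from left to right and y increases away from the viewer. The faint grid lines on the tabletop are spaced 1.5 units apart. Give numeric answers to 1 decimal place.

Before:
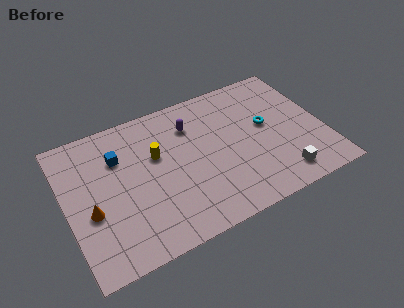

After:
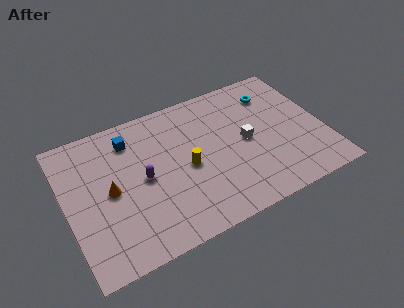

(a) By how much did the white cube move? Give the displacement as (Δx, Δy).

(-1.6, 3.2)

From the two frames, the white cube sits at roughly (12.0, 1.5) before and (10.4, 4.7) after.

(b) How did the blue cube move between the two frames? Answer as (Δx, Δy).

(0.8, 0.9)

From the two frames, the blue cube sits at roughly (3.2, 6.7) before and (4.0, 7.6) after.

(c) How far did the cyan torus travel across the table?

2.2

The cyan torus moved from about (11.7, 5.3) to (12.4, 7.4), a distance of √(0.7² + 2.1²) ≈ 2.2.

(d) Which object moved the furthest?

the purple capsule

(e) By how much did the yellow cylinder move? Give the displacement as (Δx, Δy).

(1.6, -1.5)

The yellow cylinder was at about (5.3, 5.9) and moved to about (6.9, 4.4).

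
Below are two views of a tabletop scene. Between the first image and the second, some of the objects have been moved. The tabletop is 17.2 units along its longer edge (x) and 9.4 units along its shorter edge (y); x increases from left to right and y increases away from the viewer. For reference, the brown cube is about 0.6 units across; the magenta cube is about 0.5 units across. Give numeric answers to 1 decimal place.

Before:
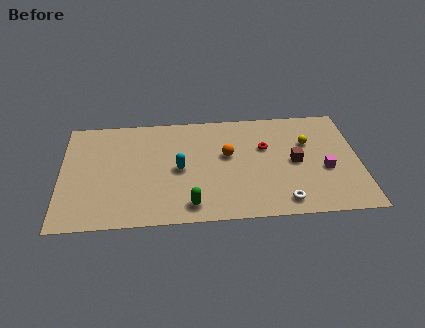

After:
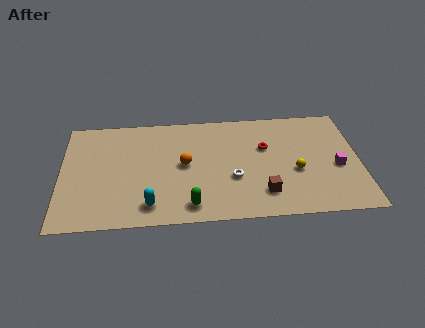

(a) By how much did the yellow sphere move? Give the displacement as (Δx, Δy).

(-0.8, -2.4)

From the two frames, the yellow sphere sits at roughly (14.3, 6.2) before and (13.5, 3.8) after.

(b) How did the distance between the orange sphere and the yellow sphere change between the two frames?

+1.7

Before: roughly 4.8 units apart; after: 6.5. That's 1.7 units further apart.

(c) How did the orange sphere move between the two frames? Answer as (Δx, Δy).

(-2.5, -0.6)

The orange sphere was at about (9.6, 5.5) and moved to about (7.1, 4.9).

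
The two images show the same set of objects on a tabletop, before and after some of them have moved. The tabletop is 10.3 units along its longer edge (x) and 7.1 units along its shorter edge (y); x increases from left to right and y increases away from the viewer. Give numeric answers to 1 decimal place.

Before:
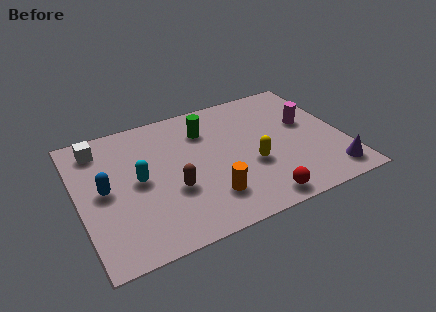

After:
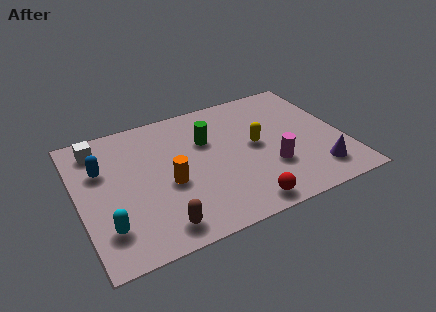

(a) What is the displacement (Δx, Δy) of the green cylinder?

(0.0, -0.6)

The green cylinder was at about (5.1, 5.3) and moved to about (5.1, 4.7).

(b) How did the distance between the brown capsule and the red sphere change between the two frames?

-0.4

Before: roughly 3.6 units apart; after: 3.2. That's 0.4 units closer together.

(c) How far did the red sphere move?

0.6

The red sphere was near (6.6, 0.8) before and (6.0, 0.8) after, so it travelled √(0.6² + 0.0²) ≈ 0.6 units.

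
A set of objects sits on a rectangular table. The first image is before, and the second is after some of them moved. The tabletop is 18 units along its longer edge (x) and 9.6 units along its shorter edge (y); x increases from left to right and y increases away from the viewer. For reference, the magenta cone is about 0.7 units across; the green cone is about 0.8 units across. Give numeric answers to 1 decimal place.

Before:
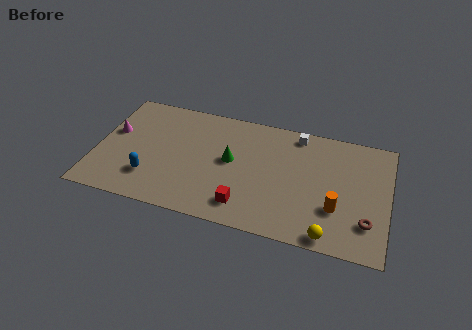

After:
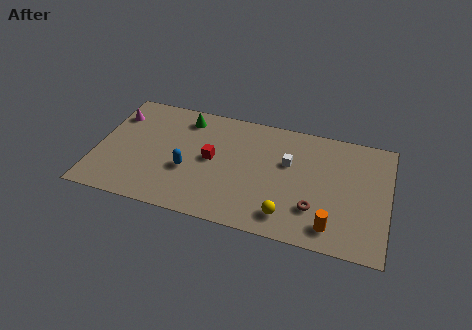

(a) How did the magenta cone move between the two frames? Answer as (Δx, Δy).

(0.0, 1.5)

The magenta cone was at about (0.9, 5.7) and moved to about (0.9, 7.2).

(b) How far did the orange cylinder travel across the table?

1.5

The orange cylinder was near (14.9, 3.1) before and (14.7, 1.6) after, so it travelled √(0.2² + 1.5²) ≈ 1.5 units.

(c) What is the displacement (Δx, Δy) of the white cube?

(-0.4, -2.5)

The white cube started near (12.2, 8.5) and ended near (11.8, 6.0).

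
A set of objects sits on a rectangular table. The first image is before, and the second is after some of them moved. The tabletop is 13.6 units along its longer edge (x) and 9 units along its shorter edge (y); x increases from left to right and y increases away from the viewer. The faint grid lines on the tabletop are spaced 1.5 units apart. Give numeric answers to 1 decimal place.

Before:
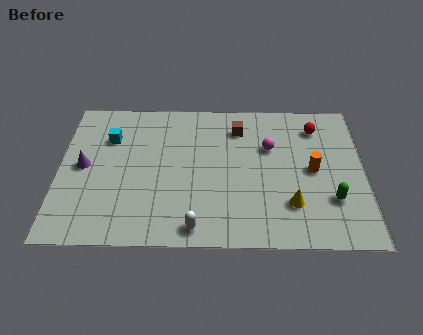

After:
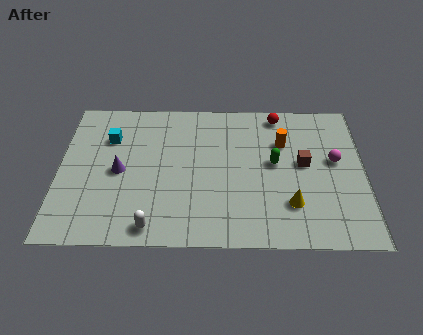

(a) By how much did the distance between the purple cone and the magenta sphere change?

+1.2

The distance was about 8.4 in the first image and 9.6 in the second, so they moved 1.2 units further apart.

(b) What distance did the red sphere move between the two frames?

1.9

From (11.5, 7.2) to (9.8, 8.0), the red sphere covered √(1.7² + 0.8²) ≈ 1.9 units.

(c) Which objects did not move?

the cyan cube and the yellow cone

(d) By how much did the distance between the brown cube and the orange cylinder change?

-2.6

The distance was about 4.2 in the first image and 1.6 in the second, so they moved 2.6 units closer together.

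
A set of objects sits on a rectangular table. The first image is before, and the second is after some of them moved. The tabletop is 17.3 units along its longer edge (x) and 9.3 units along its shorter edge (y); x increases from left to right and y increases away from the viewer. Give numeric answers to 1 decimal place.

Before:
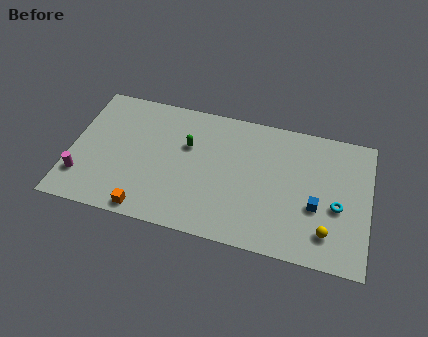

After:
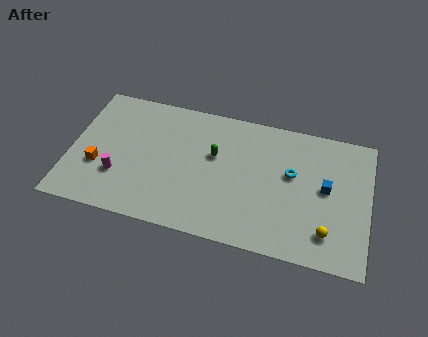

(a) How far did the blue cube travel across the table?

1.5

From (14.3, 3.6) to (14.8, 5.0), the blue cube covered √(0.5² + 1.4²) ≈ 1.5 units.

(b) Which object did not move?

the yellow sphere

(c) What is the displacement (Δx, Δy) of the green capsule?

(1.6, -0.3)

From the two frames, the green capsule sits at roughly (6.7, 6.0) before and (8.3, 5.7) after.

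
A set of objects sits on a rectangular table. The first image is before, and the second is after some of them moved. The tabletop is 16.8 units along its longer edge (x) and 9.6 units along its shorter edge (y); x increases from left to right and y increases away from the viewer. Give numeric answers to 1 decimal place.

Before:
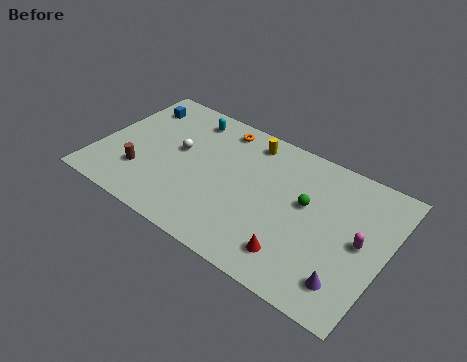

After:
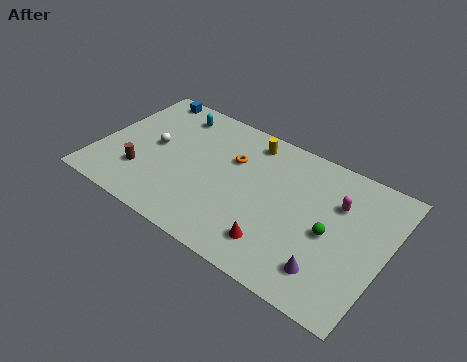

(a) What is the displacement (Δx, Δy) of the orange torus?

(1.1, -1.9)

From the two frames, the orange torus sits at roughly (6.5, 8.3) before and (7.6, 6.4) after.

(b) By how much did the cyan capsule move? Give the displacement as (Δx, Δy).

(-0.9, -0.1)

The cyan capsule was at about (4.6, 8.1) and moved to about (3.7, 8.0).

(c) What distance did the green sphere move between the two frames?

2.0

The green sphere moved from about (12.1, 5.6) to (13.7, 4.4), a distance of √(1.6² + 1.2²) ≈ 2.0.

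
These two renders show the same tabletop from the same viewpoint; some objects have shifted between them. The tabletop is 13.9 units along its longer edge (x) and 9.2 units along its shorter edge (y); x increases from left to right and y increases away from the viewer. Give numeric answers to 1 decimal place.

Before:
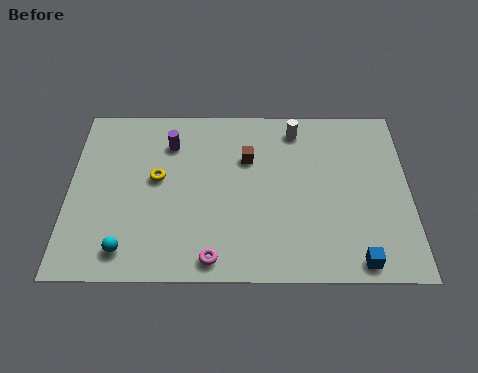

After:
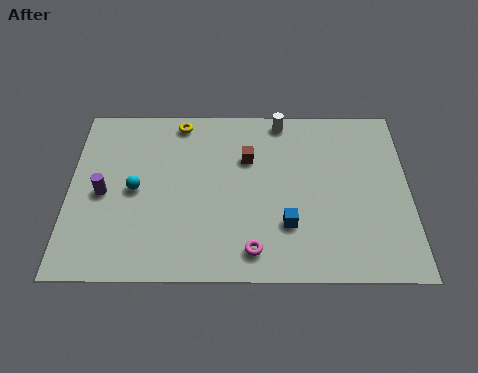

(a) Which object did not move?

the brown cube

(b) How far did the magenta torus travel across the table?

1.6

The magenta torus was near (5.9, 1.0) before and (7.5, 1.4) after, so it travelled √(1.6² + 0.4²) ≈ 1.6 units.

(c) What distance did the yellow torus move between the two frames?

3.2

The yellow torus was near (3.6, 5.1) before and (4.5, 8.2) after, so it travelled √(0.9² + 3.1²) ≈ 3.2 units.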